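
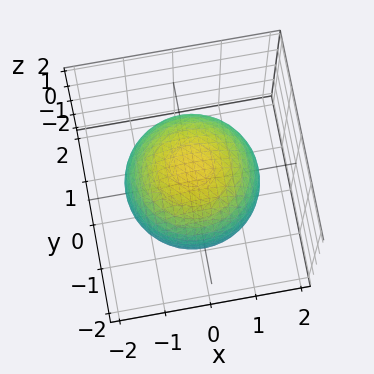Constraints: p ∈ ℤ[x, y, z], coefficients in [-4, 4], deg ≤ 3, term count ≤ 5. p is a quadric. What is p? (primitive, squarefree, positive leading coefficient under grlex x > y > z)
1. The degree is 2 — a closed, bounded, convex surface; a quadric.
2. Symmetries: mirror symmetry z ↦ −z ⇒ only even powers of z; every cross-section ⟂ z is a circle, so x, y appear only via x² + y².
3. From the visible intercepts: a circular section at z = -1 has radius exactly 1.
4. The integer polynomial consistent with all of this is the stated p.

x^2 + y^2 + z^2 - 2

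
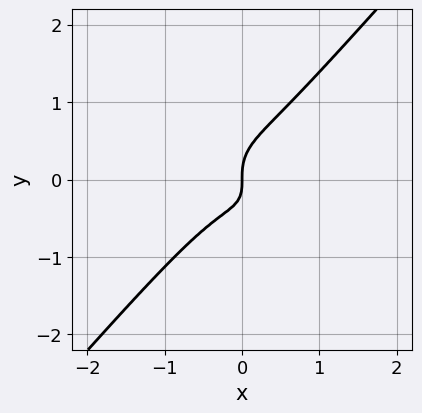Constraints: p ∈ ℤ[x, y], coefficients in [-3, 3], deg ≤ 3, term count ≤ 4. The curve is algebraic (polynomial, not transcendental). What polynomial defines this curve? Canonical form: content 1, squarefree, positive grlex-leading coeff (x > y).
3*x^3 - 2*y^3 + x*y + x

(a) The degree is 3 — no degree-2 curve has this shape.
(b) From the axis intercepts and sections: one y-axis crossing is at y = 0; it meets the x-axis at x = 0 (among the integer gridlines).
(c) Putting this together gives p.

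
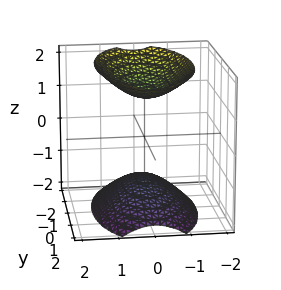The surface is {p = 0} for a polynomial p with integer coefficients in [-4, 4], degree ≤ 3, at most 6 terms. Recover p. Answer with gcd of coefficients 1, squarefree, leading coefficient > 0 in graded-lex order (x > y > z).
1. There are 2 components. Treating them together as one polynomial.
2. The degree is 2 — two sheets facing apart; a quadric.
3. Symmetries: mirror symmetry y ↦ −y ⇒ only even powers of y; the z ↦ −z reflection is a symmetry, so z appears only in even powers; it's symmetric under x → −x, forcing even powers of x.
4. From the axis intercepts and sections: no x-intercept at any integer in the box; the surface avoids every integer y-axis point in the box.
5. The integer polynomial consistent with all of this is the stated p.

3*x^2 + y^2 - 2*z^2 + 3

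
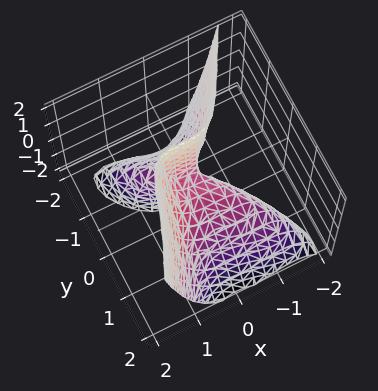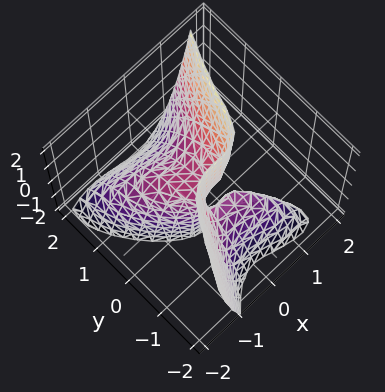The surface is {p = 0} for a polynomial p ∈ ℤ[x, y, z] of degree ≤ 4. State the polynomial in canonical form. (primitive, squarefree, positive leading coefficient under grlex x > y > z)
3*x^3 + 3*x^2*y - 2*y^3 - 3*y*z - z

1. Degree: the shape is more complex than any degree-2 surface, so deg p = 3.
2. Reading off the gridlines: it meets the x-axis at x = 0 (among the integer gridlines); it meets the z-axis at z = 0 (among the integer gridlines); it crosses the y-axis at the gridline y = 0.
3. Fitting integer coefficients to these (and the overall shape) gives p.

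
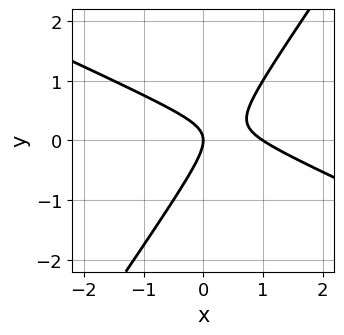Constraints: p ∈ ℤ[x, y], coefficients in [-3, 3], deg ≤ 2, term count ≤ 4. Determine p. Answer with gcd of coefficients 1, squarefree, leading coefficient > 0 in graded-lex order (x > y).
deg p = 2.
From the visible intercepts: among the integer gridlines, it crosses the x-axis at x ∈ {0, 1}; one y-axis crossing is at y = 0.
Putting this together gives p.

2*x^2 + 3*x*y - 3*y^2 - 2*x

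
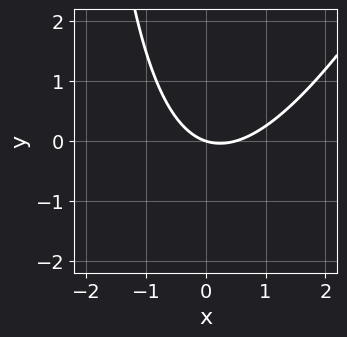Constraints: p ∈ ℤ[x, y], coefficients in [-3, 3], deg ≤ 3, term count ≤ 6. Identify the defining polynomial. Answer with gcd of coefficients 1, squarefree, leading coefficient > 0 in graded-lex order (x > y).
2*x^2 - x*y - x - 3*y

1. Degree: no degree-1 curve has this shape, so deg p = 2.
2. Checking where it meets the axes: it meets the x-axis at x = 0 (among the integer gridlines); it meets the y-axis at y = 0 (among the integer gridlines).
3. Matching integer coefficients to the picture gives p.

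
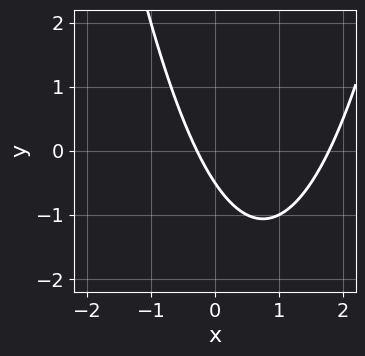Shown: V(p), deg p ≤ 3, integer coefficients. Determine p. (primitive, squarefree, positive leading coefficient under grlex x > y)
(a) Degree: a generic line meets the curve in up to 2 points, so deg p = 2.
(b) Matching integer coefficients to the picture gives p.

2*x^2 - 3*x - 2*y - 1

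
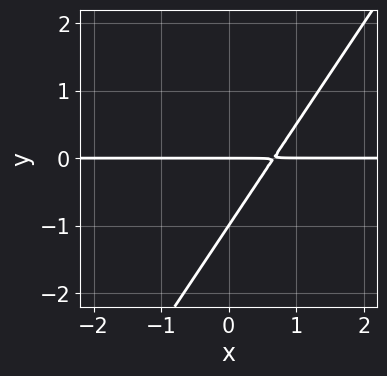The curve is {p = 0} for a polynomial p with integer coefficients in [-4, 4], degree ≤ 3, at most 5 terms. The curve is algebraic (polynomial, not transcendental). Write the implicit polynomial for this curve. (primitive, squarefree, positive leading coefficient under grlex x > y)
1. Degree: the shape is more complex than any degree-1 curve, so deg p = 2.
2. Observable constraints: every point of the x-axis in the box is on the curve; the y-axis gridline crossings are at y ∈ {-1, 0}.
3. Matching integer coefficients to the picture gives p.

3*x*y - 2*y^2 - 2*y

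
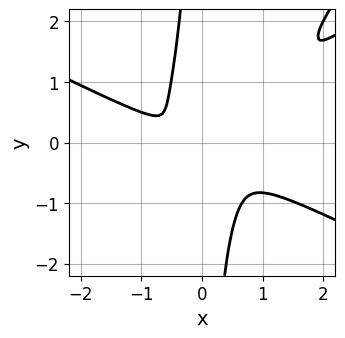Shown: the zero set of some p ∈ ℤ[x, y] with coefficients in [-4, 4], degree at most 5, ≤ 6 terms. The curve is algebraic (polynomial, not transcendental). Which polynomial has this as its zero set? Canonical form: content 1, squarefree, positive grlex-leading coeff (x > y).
(a) Degree: the shape is more complex than any degree-3 curve, so deg p = 4.
(b) Matching integer coefficients to the picture gives p.

x^4 - 3*x^2*y^2 + 2*x*y^3 - x^2*y + 2*y^2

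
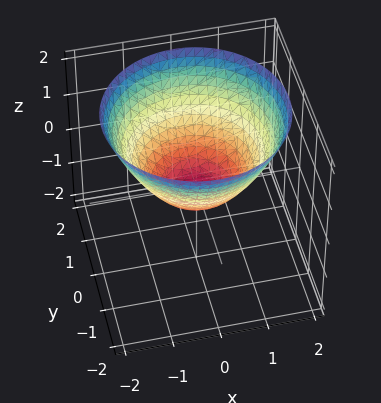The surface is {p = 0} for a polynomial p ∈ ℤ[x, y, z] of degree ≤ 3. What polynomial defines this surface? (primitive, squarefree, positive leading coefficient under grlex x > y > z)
Degree: a generic line meets the surface in up to 2 points, so deg p = 2.
Symmetries: rotational symmetry about the z-axis ⇒ p depends on x, y only through x² + y².
Observable constraints: a circular section at z = 0 has radius between 0 and 1.
Fitting integer coefficients to these (and the overall shape) gives p.

2*x^2 + 2*y^2 - 3*z - 1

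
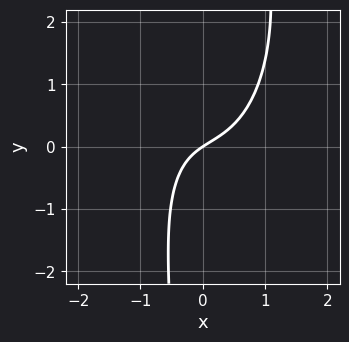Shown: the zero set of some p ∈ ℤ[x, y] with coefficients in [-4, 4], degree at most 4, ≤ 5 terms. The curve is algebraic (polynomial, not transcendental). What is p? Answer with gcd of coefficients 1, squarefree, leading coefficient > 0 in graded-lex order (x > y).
3*x^3 + x*y^2 - 2*x*y + 2*x - 3*y

1. deg p = 3. The shape is more complex than any degree-2 curve.
2. Reading off the gridlines: it meets the x-axis at x = 0 (among the integer gridlines); one y-axis crossing is at y = 0.
3. Matching integer coefficients to the picture gives p.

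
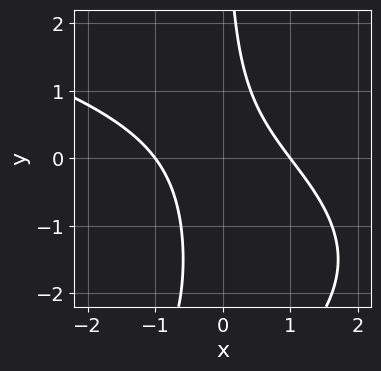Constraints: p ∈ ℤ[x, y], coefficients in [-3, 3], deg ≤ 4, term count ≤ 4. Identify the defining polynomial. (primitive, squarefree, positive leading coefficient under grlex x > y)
(a) The degree is 3 — a generic line meets the curve in up to 3 points.
(b) From the visible intercepts: among the integer gridlines, it crosses the x-axis at x ∈ {-1, 1}; it misses every integer gridline on the y-axis.
(c) Assembling these constraints gives the stated polynomial.

x*y^2 + 2*x^2 + 3*x*y - 2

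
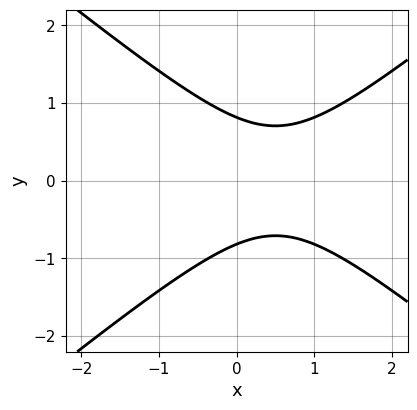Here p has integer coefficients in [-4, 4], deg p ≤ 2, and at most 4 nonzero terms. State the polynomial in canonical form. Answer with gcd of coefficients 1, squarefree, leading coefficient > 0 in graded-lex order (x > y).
2*x^2 - 3*y^2 - 2*x + 2

(a) Degree: the shape is more complex than any degree-1 curve, so deg p = 2.
(b) Symmetries: the y ↦ −y reflection is a symmetry, so y appears only in even powers.
(c) Observable constraints: it misses every integer gridline on the x-axis.
(d) Putting this together gives p.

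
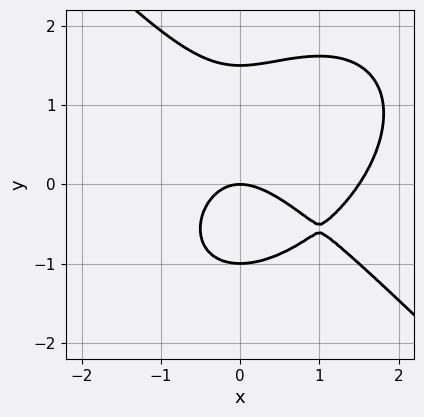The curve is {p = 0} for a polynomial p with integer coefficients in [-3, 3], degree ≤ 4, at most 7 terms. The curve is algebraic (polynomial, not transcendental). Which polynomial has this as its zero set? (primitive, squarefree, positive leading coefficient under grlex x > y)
2*x^3 + 2*y^3 - 3*x^2 - y^2 - 3*y

(a) Degree: a generic line meets the curve in up to 3 points, so deg p = 3.
(b) Against the integer gridlines: among the integer gridlines, it crosses the y-axis at y ∈ {-1, 0}; it meets the x-axis at x = 0 (among the integer gridlines).
(c) Putting this together gives p.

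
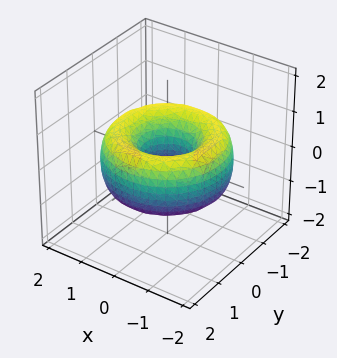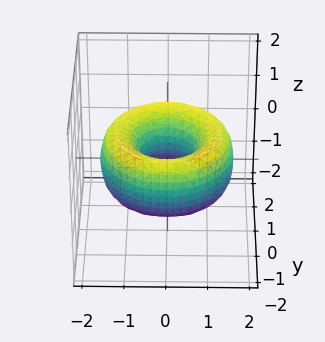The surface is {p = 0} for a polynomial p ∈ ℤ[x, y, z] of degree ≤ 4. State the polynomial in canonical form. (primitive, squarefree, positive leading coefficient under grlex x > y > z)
x^4 + 2*x^2*y^2 + y^4 - 3*x^2 - 3*y^2 + 2*z^2 + 1

deg p = 4. No degree-3 surface has this shape.
Symmetries: rotational symmetry about the z-axis ⇒ p depends on x, y only through x² + y².
Observable constraints: a circular section at z = 0 has radius between 0 and 1; no z-intercept at any integer in the box.
Matching integer coefficients to the picture gives p.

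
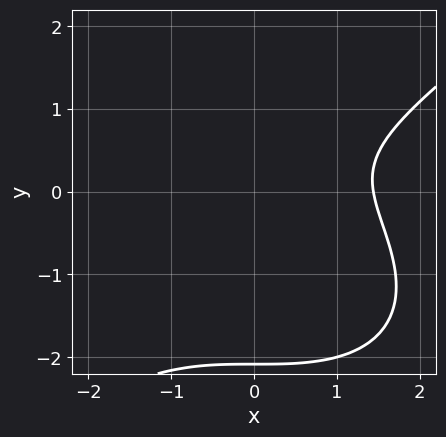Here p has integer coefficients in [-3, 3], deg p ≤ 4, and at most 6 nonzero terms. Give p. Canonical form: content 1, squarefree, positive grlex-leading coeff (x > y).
x^3 - 2*y^3 - 3*y^2 + y - 3

The degree is 3 — the shape is more complex than any degree-2 curve.
From the axis intercepts and sections: no y-intercept at any integer in the box.
Putting this together gives p.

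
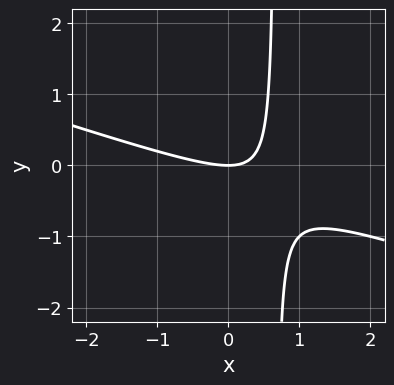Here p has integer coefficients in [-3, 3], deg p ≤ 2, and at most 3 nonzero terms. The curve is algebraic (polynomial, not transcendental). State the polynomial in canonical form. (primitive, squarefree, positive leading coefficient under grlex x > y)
First, degree: a generic line meets the curve in up to 2 points, so deg p = 2.
Next, checking where it meets the axes: it meets the x-axis at x = 0 (among the integer gridlines); it meets the y-axis at y = 0 (among the integer gridlines).
Finally, assembling these constraints gives the stated polynomial.

x^2 + 3*x*y - 2*y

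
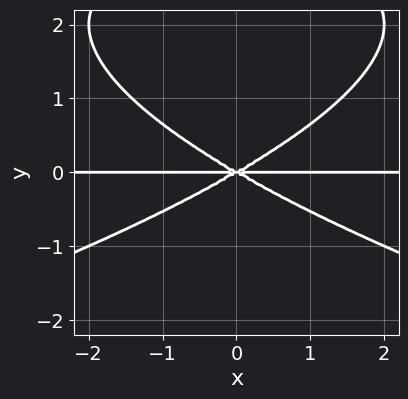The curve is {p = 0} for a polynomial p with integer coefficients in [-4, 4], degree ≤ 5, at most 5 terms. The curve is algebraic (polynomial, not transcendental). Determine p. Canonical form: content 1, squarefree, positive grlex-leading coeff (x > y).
(a) The degree is 4 — the shape is more complex than any degree-3 curve.
(b) Symmetries: it's symmetric under x → −x, forcing even powers of x.
(c) From the axis intercepts and sections: every point of the x-axis in the box is on the curve; it crosses the y-axis at the gridline y = 0.
(d) Solving for integer coefficients yields p as stated.

y^4 + x^2*y - 3*y^3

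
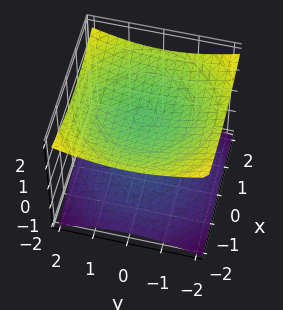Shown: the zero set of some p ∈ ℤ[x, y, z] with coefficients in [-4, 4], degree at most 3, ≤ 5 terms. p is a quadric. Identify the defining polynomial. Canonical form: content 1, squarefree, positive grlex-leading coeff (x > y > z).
x^2 + y^2 - 3*z^2 + 3

1. The picture has 2 separate pieces. They look like related sheets of one shape, so recover p as a whole.
2. deg p = 2. Two separate bowl-shaped sheets opening away from each other; a quadric.
3. By symmetry, the surface is invariant under rotation about z: p = q(x² + y², z); the z ↦ −z reflection is a symmetry, so z appears only in even powers.
4. Against the integer gridlines: among the integer gridlines, it crosses the z-axis at z ∈ {-1, 1}; no y-intercept at any integer in the box.
5. The integer polynomial consistent with all of this is the stated p.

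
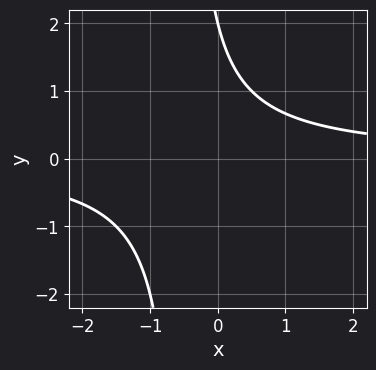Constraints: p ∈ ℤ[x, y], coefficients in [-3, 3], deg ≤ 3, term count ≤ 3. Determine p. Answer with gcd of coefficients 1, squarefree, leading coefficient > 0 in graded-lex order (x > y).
2*x*y + y - 2

(a) deg p = 2. The shape is more complex than any degree-1 curve.
(b) From the axis intercepts and sections: the curve avoids every integer x-axis point in the box; one y-axis crossing is at y = 2.
(c) Fitting integer coefficients to these (and the overall shape) gives p.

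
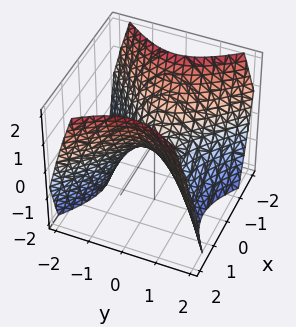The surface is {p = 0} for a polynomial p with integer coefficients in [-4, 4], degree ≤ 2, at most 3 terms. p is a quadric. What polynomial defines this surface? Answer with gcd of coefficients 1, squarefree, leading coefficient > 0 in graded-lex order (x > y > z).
Degree: a hyperbolic paraboloid; a quadric, so deg p = 2.
Symmetries: the y ↦ −y reflection is a symmetry, so y appears only in even powers; the x ↦ −x reflection is a symmetry, so x appears only in even powers.
Checking where it meets the axes: it crosses the x-axis at the gridline x = 0; it crosses the y-axis at the gridline y = 0; one z-axis crossing is at z = 0.
Fitting integer coefficients to these (and the overall shape) gives p.

x^2 - y^2 - z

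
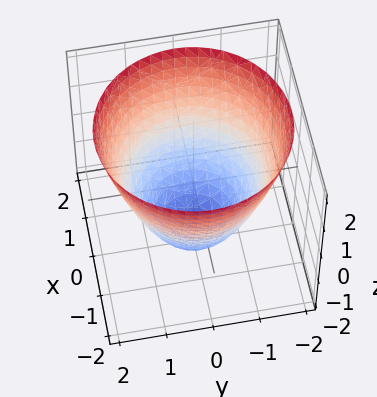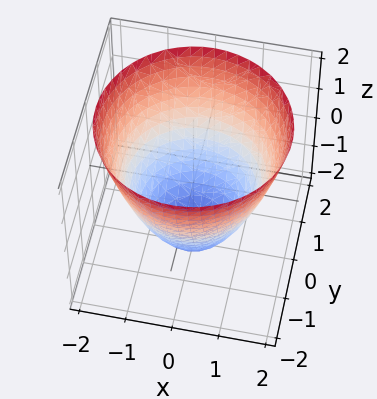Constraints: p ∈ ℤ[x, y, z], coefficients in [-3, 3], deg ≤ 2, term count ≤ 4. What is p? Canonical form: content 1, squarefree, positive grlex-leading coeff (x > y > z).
First, the degree is 2 — the shape is more complex than any degree-1 surface.
Then, symmetries: rotational symmetry about the z-axis ⇒ p depends on x, y only through x² + y².
Then, against the integer gridlines: a circular section at z = -1 has radius exactly 1; it crosses the z-axis at the gridline z = -2.
Finally, together with the visible shape, these determine p as stated.

x^2 + y^2 - z - 2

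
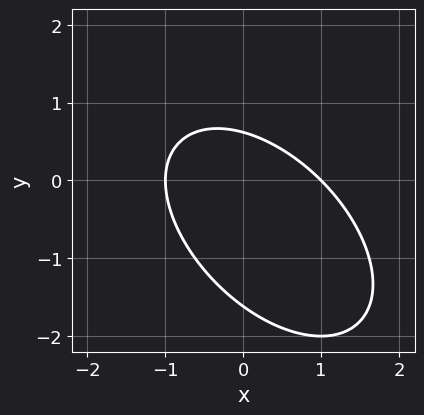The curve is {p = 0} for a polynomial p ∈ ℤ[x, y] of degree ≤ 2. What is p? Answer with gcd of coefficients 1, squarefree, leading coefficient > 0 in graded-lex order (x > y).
The degree is 2 — the shape is more complex than any degree-1 curve.
Observable constraints: among the integer gridlines, it crosses the x-axis at x ∈ {-1, 1}.
These observations pin down the coefficients.

x^2 + x*y + y^2 + y - 1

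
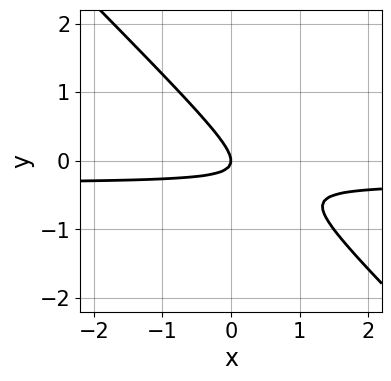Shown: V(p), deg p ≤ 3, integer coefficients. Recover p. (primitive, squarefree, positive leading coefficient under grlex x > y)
3*x*y + 3*y^2 + x

deg p = 2. A generic line meets the curve in up to 2 points.
From the visible intercepts: it crosses the x-axis at the gridline x = 0; one y-axis crossing is at y = 0.
Putting this together gives p.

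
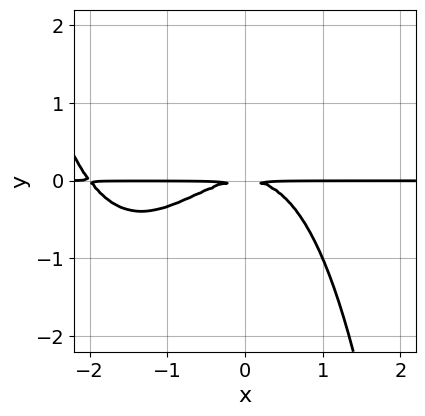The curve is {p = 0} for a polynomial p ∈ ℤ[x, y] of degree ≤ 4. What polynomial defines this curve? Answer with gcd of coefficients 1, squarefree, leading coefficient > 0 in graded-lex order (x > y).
deg p = 4. No degree-3 curve has this shape.
Against the integer gridlines: the visible x-axis segment lies entirely on the curve.
These observations pin down the coefficients.

x^3*y + 2*x^2*y + 3*y^2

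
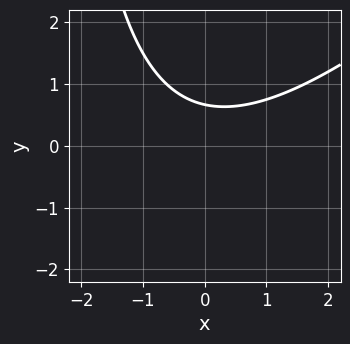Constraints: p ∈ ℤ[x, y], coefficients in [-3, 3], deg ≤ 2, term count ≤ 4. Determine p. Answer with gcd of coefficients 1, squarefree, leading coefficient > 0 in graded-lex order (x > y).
x^2 - x*y - 3*y + 2

deg p = 2.
Against the integer gridlines: no x-intercept at any integer in the box.
The integer polynomial consistent with all of this is the stated p.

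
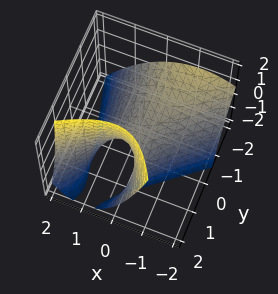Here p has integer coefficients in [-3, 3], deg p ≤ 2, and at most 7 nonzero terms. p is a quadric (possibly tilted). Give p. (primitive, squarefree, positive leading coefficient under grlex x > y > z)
(a) The degree is 2 — a generic line meets the surface in up to 2 points.
(b) From the visible intercepts: it meets the x-axis at x = 0 (among the integer gridlines); one z-axis crossing is at z = 0; it crosses the y-axis at the gridline y = 0.
(c) Matching integer coefficients to the picture gives p.

3*x^2 - 3*x*y - y^2 - 3*y*z + 3*z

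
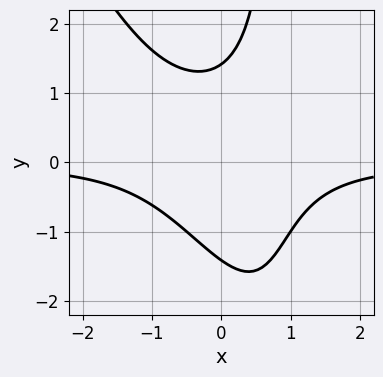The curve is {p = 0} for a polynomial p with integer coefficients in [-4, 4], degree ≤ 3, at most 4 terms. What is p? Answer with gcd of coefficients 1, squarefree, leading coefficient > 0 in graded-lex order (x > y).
2*x^2*y + x*y^2 - y^2 + 2

1. deg p = 3. A generic line meets the curve in up to 3 points.
2. Reading off the gridlines: no x-intercept at any integer in the box.
3. Fitting integer coefficients to these (and the overall shape) gives p.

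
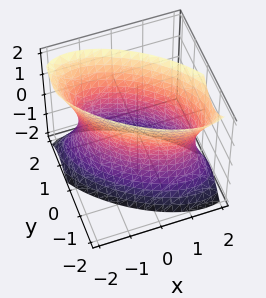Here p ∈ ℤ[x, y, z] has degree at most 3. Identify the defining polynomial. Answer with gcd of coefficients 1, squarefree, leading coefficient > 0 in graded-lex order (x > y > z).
1. deg p = 2. The shape is more complex than any degree-1 surface.
2. Observable constraints: among the integer gridlines, it crosses the y-axis at y ∈ {-1, 1}; no z-intercept at any integer in the box.
3. The integer polynomial consistent with all of this is the stated p.

2*x^2 + 3*x*y + 3*y^2 - z^2 - 3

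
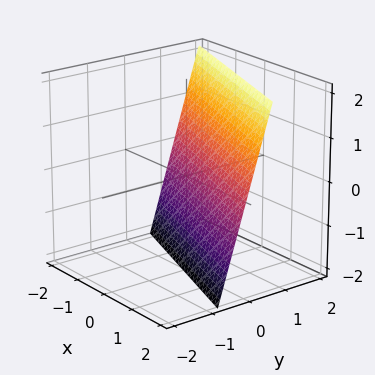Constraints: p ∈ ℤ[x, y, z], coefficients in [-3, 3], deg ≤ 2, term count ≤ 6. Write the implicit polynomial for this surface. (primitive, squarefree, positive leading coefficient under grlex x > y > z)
x + 3*y - z - 2

1. The degree is 1 — the surface is flat (a plane).
2. Reading off the gridlines: it crosses the z-axis at the gridline z = -2; one x-axis crossing is at x = 2.
3. Matching integer coefficients to the picture gives p.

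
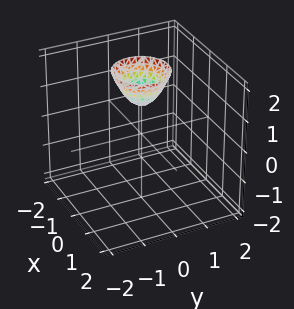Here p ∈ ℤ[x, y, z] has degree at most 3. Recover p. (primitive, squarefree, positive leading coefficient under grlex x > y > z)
3*x^2 + 3*y^2 - 2*z + 2

First, degree: a generic line meets the surface in up to 2 points, so deg p = 2.
Next, symmetry: the z-axis is an axis of rotation, so x and y enter only as x² + y².
Then, from the visible intercepts: it crosses the z-axis at the gridline z = 1; the surface avoids every integer x-axis point in the box; the surface avoids every integer y-axis point in the box.
Finally, fitting integer coefficients to these (and the overall shape) gives p.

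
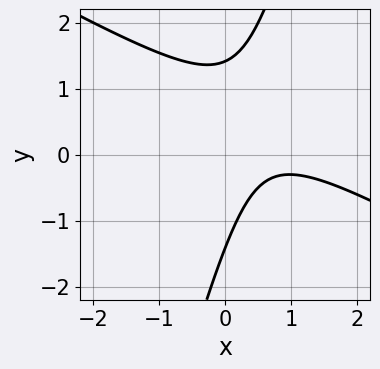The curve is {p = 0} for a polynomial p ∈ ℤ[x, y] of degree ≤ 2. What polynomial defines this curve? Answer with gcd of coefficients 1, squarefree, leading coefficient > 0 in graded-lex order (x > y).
The degree is 2 — the shape is more complex than any degree-1 curve.
From the visible intercepts: the curve avoids every integer x-axis point in the box.
These observations pin down the coefficients.

2*x^2 + 3*x*y - y^2 - 3*x + 2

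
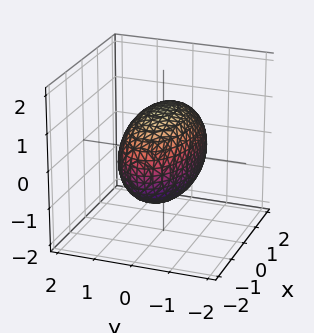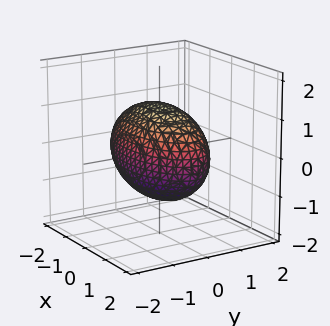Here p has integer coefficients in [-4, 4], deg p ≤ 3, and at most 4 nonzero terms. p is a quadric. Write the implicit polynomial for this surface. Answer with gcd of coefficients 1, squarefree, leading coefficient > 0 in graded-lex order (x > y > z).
x^2 + 3*y^2 + 2*z^2 - 3

Degree: a closed, bounded, convex surface; a quadric, so deg p = 2.
Symmetries: the y ↦ −y reflection is a symmetry, so y appears only in even powers; the x ↦ −x reflection is a symmetry, so x appears only in even powers; the z ↦ −z reflection is a symmetry, so z appears only in even powers.
From the visible intercepts: among the integer gridlines, it crosses the y-axis at y ∈ {-1, 1}.
Solving for integer coefficients yields p as stated.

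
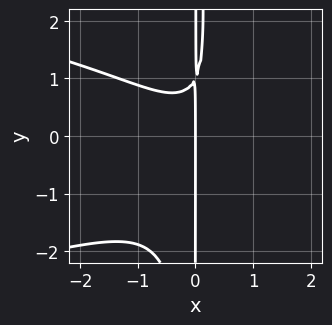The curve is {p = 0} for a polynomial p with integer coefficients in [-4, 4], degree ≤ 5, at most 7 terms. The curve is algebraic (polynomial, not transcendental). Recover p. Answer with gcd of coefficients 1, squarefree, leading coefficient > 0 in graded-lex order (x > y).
First, deg p = 4. No degree-3 curve has this shape.
Then, checking where it meets the axes: every point of the y-axis in the box is on the curve; it meets the x-axis at x = 0 (among the integer gridlines).
Finally, these observations pin down the coefficients.

3*x^2*y^2 + 3*x^3 + x^2*y - 2*x*y + 2*x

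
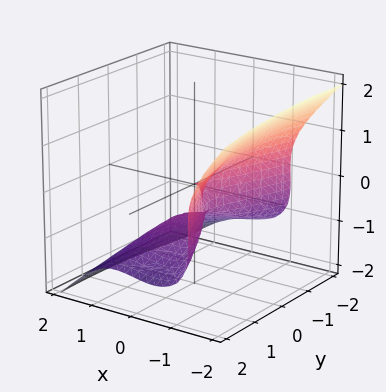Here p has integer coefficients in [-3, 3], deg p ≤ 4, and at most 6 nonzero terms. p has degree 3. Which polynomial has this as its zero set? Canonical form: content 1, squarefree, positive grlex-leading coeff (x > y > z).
1. Degree: a generic line meets the surface in up to 3 points, so deg p = 3.
2. Observable constraints: one y-axis crossing is at y = 0; it crosses the x-axis at the gridline x = 0.
3. These observations pin down the coefficients.

3*x^3 + 3*z^3 - x*y + y^2 + 2*z^2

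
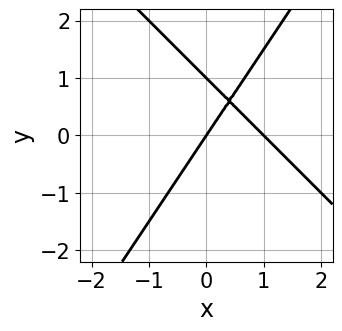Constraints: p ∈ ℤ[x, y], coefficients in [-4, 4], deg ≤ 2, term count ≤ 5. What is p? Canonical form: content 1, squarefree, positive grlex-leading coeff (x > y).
3*x^2 + x*y - 2*y^2 - 3*x + 2*y

First, degree: a generic line meets the curve in up to 2 points, so deg p = 2.
Then, checking where it meets the axes: the y-axis gridline crossings are at y ∈ {0, 1}; among the integer gridlines, it crosses the x-axis at x ∈ {0, 1}.
Finally, the integer polynomial consistent with all of this is the stated p.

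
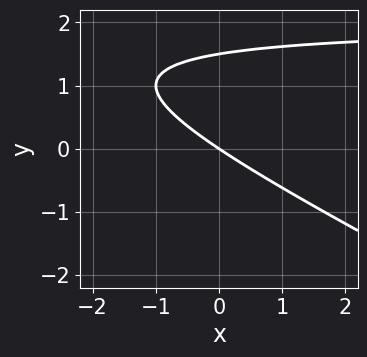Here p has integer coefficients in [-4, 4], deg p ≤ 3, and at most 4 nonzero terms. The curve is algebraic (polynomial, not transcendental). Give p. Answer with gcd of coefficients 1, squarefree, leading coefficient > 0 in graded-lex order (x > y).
x*y + 2*y^2 - 2*x - 3*y

deg p = 2. No degree-1 curve has this shape.
Observable constraints: it crosses the y-axis at the gridline y = 0; it crosses the x-axis at the gridline x = 0.
Putting this together gives p.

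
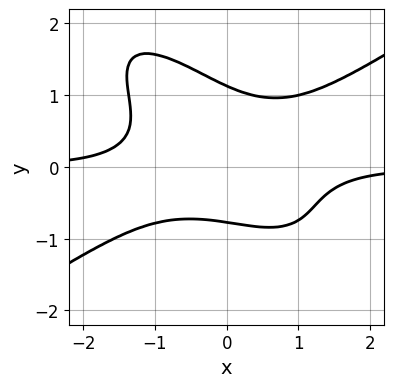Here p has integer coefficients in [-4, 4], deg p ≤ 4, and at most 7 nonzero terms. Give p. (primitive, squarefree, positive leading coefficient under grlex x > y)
2*x^3*y - 3*x*y^3 - 3*y^4 + 2*y^3 + 2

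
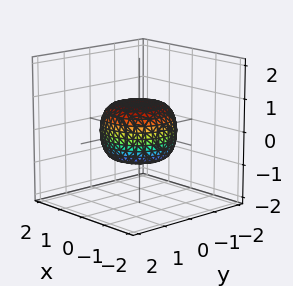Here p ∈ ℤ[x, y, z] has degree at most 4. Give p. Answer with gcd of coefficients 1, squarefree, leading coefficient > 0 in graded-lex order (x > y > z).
2*x^4 + 4*x^2*y^2 + 2*y^4 - x^2 - y^2 + 3*z^2 - 2

(a) deg p = 4. A generic line meets the surface in up to 4 points.
(b) By symmetry, the surface is invariant under rotation about z: p = q(x² + y², z).
(c) Checking where it meets the axes: a circular section at z = 0 has radius between 1 and 2.
(d) Assembling these constraints gives the stated polynomial.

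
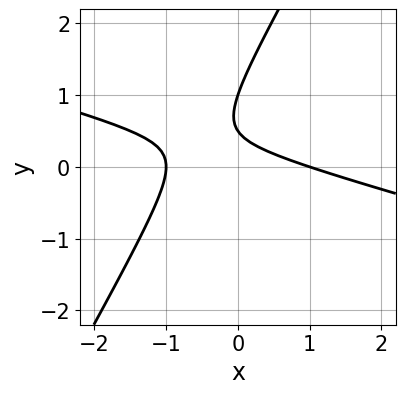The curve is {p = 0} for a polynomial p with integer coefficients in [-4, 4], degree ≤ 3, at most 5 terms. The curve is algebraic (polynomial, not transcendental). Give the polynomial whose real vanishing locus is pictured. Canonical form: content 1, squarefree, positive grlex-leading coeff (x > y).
x^2 + 3*x*y - 2*y^2 + 3*y - 1

(a) Degree: a generic line meets the curve in up to 2 points, so deg p = 2.
(b) From the visible intercepts: the x-axis gridline crossings are at x ∈ {-1, 1}; one y-axis crossing is at y = 1.
(c) Solving for integer coefficients yields p as stated.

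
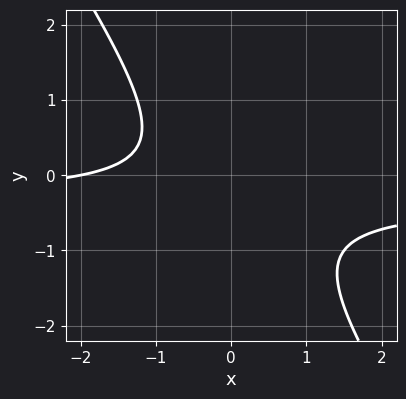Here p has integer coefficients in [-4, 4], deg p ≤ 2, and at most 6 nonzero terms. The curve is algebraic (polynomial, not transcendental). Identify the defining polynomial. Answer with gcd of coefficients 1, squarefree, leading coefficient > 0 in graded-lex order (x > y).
First, the degree is 2 — the shape is more complex than any degree-1 curve.
Then, checking where it meets the axes: the curve avoids every integer y-axis point in the box; it crosses the x-axis at the gridline x = -2.
Finally, together with the visible shape, these determine p as stated.

3*x*y + 2*y^2 + x + y + 2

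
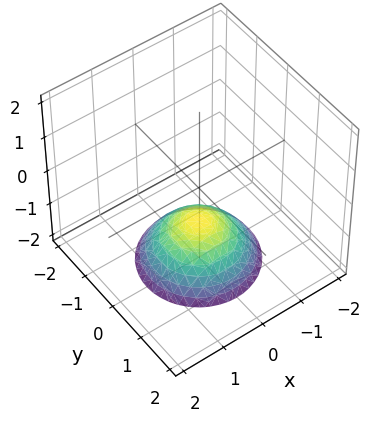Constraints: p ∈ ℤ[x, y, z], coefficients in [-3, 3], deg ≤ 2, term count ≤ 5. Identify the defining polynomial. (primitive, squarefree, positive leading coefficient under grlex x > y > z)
2*x^2 + 2*y^2 + 3*z + 3

1. The degree is 2 — the shape is more complex than any degree-1 surface.
2. Symmetries: rotational symmetry about the z-axis ⇒ p depends on x, y only through x² + y².
3. From the axis intercepts and sections: it meets the z-axis at z = -1 (among the integer gridlines); it misses every integer gridline on the y-axis; a circular section at z = -2 has radius between 1 and 2; no x-intercept at any integer in the box.
4. Matching integer coefficients to the picture gives p.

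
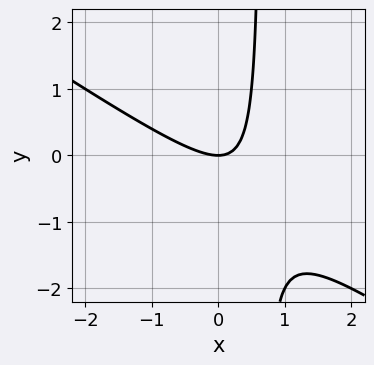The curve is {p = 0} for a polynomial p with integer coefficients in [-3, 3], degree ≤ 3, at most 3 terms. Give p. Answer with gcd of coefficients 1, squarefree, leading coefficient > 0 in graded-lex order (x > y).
(a) deg p = 2. No degree-1 curve has this shape.
(b) Checking where it meets the axes: it crosses the x-axis at the gridline x = 0; it meets the y-axis at y = 0 (among the integer gridlines).
(c) Assembling these constraints gives the stated polynomial.

2*x^2 + 3*x*y - 2*y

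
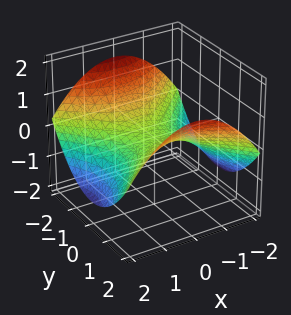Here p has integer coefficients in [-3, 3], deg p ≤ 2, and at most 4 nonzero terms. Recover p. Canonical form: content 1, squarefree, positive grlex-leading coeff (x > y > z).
x^2 - y^2 + 3*z

(a) Degree: a saddle surface; a quadric, so deg p = 2.
(b) Symmetries: mirror symmetry x ↦ −x ⇒ only even powers of x; it's symmetric under y → −y, forcing even powers of y.
(c) From the visible intercepts: it crosses the y-axis at the gridline y = 0; it meets the x-axis at x = 0 (among the integer gridlines).
(d) Putting this together gives p.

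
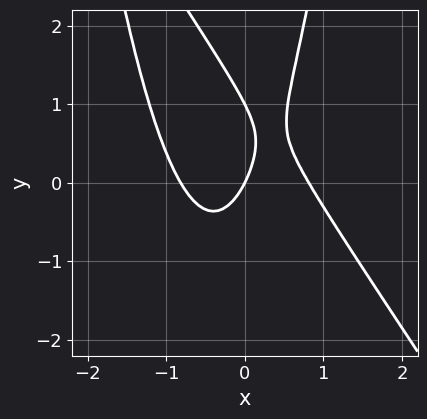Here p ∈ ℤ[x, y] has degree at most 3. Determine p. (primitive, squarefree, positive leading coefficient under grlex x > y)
3*x^3 + 2*x^2*y - y^2 - 2*x + y

1. deg p = 3. No degree-2 curve has this shape.
2. Against the integer gridlines: it meets the x-axis at x = 0 (among the integer gridlines); among the integer gridlines, it crosses the y-axis at y ∈ {0, 1}.
3. Assembling these constraints gives the stated polynomial.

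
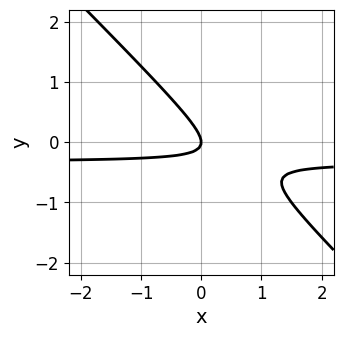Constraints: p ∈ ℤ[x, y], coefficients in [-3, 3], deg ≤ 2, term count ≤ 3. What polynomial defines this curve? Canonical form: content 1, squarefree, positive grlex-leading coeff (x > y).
3*x*y + 3*y^2 + x

deg p = 2.
Against the integer gridlines: it crosses the y-axis at the gridline y = 0; one x-axis crossing is at x = 0.
These observations pin down the coefficients.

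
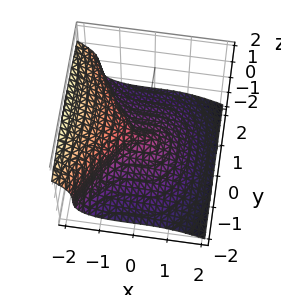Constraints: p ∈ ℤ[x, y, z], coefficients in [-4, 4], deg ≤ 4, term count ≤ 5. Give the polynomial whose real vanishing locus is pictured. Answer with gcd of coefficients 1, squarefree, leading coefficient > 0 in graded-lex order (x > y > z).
(a) The degree is 3 — a generic line meets the surface in up to 3 points.
(b) Against the integer gridlines: it meets the x-axis at x = 0 (among the integer gridlines); it meets the y-axis at y = 0 (among the integer gridlines); it crosses the z-axis at the gridline z = 0.
(c) These observations pin down the coefficients.

x^3 + 3*z^3 + y^2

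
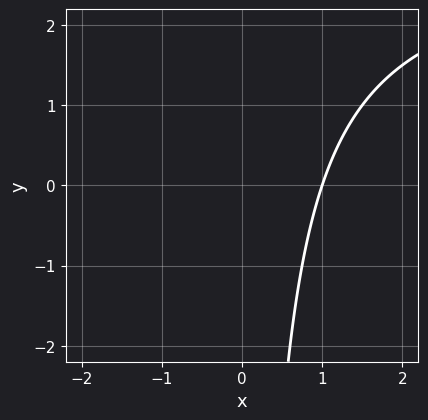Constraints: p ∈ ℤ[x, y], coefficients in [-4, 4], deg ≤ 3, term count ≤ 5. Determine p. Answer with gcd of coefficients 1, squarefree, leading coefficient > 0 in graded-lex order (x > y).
x*y - 3*x + 3

First, the degree is 2 — a generic line meets the curve in up to 2 points.
Next, observable constraints: no y-intercept at any integer in the box; one x-axis crossing is at x = 1.
Finally, matching integer coefficients to the picture gives p.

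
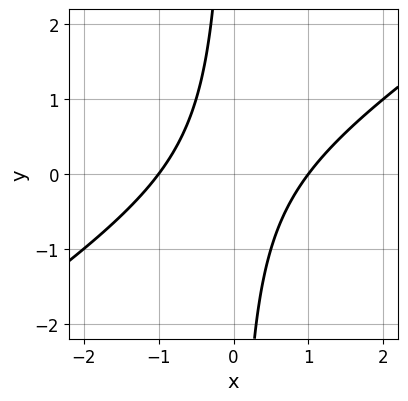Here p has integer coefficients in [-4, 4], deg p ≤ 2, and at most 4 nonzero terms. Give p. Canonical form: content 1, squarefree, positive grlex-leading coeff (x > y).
The degree is 2 — no degree-1 curve has this shape.
Observable constraints: it misses every integer gridline on the y-axis; among the integer gridlines, it crosses the x-axis at x ∈ {-1, 1}.
Putting this together gives p.

2*x^2 - 3*x*y - 2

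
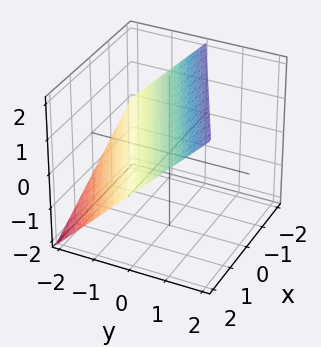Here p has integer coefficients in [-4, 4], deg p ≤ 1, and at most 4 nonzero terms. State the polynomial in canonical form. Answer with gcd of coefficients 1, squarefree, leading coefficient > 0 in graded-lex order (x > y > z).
x - 2*y + 2*z - 2

(a) The degree is 1 — the surface is flat (a plane).
(b) Reading off the gridlines: it meets the y-axis at y = -1 (among the integer gridlines); it crosses the z-axis at the gridline z = 1.
(c) Putting this together gives p. Check: (2, 0, 0) on the x-axis lies on the surface, and p(2, 0, 0) = 0. ✓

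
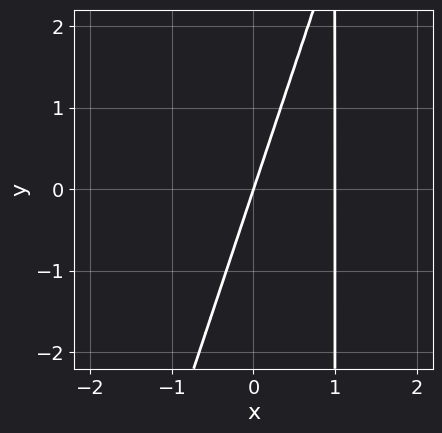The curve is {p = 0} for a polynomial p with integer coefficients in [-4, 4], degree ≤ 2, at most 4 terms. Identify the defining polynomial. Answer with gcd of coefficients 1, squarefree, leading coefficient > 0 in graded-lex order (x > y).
3*x^2 - x*y - 3*x + y

(a) deg p = 2.
(b) Reading off the gridlines: it crosses the y-axis at the gridline y = 0; among the integer gridlines, it crosses the x-axis at x ∈ {0, 1}.
(c) Together with the visible shape, these determine p as stated.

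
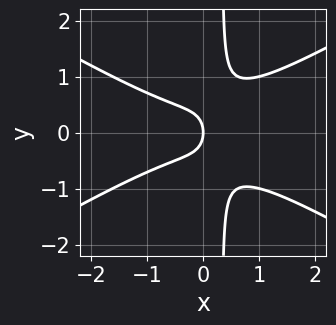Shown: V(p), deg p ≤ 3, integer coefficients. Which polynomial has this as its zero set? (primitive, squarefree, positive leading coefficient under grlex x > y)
First, degree: a generic line meets the curve in up to 3 points, so deg p = 3.
Then, symmetries: the y ↦ −y reflection is a symmetry, so y appears only in even powers.
Next, from the axis intercepts and sections: one y-axis crossing is at y = 0; it crosses the x-axis at the gridline x = 0.
Finally, putting this together gives p.

x^3 - 3*x*y^2 + y^2 + x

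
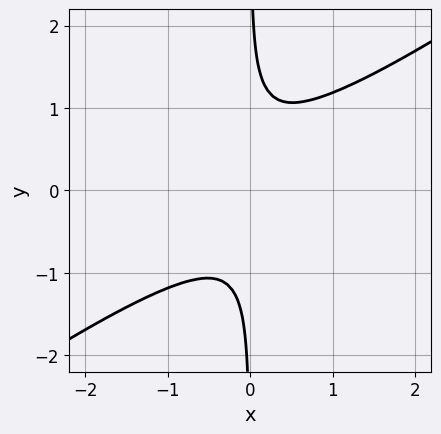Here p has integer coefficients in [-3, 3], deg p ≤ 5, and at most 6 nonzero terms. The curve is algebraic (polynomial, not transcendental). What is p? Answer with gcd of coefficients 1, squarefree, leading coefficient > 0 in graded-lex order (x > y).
x^4 - 3*x*y^3 + 3*x^2 + 1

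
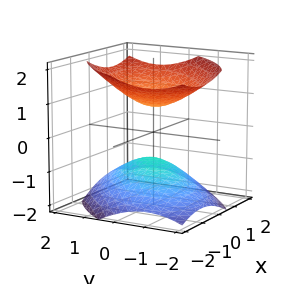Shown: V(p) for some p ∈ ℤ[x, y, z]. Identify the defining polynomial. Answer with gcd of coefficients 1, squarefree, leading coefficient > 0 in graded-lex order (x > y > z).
2*x^2 - 2*x*y + 2*y^2 - 3*z^2 + 2

First, I count 2 distinct pieces.
Then, the degree is 2 — a generic line meets the surface in up to 2 points.
Then, from the visible intercepts: it misses every integer gridline on the y-axis; no x-intercept at any integer in the box.
Finally, these observations pin down the coefficients.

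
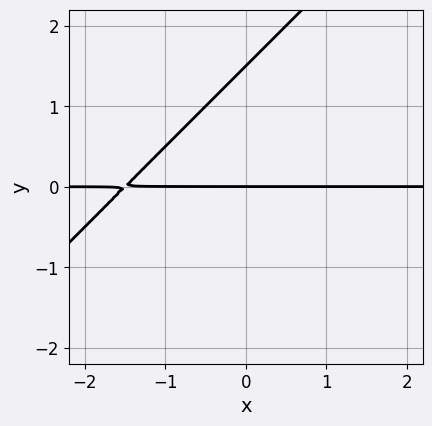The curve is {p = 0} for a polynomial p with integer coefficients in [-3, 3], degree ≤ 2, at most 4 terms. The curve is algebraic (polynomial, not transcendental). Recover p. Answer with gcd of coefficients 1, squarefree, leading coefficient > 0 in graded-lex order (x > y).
(a) deg p = 2. The shape is more complex than any degree-1 curve.
(b) Reading off the gridlines: one y-axis crossing is at y = 0; every point of the x-axis in the box is on the curve.
(c) Assembling these constraints gives the stated polynomial.

2*x*y - 2*y^2 + 3*y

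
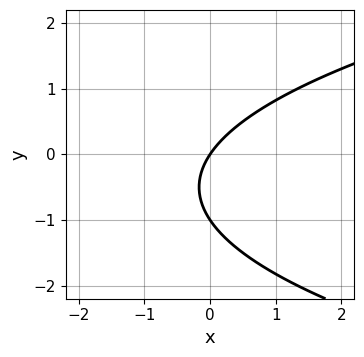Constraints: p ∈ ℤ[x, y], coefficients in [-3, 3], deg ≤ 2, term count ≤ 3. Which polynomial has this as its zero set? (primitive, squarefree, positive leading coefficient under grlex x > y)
2*y^2 - 3*x + 2*y

First, degree: a generic line meets the curve in up to 2 points, so deg p = 2.
Then, against the integer gridlines: one x-axis crossing is at x = 0; the y-axis gridline crossings are at y ∈ {-1, 0}.
Finally, solving for integer coefficients yields p as stated.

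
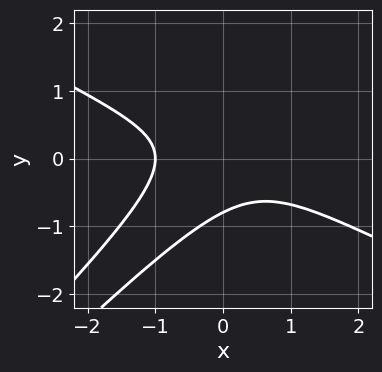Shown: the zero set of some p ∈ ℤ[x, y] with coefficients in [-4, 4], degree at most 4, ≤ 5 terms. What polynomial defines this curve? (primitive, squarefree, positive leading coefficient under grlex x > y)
(a) Degree: no degree-2 curve has this shape, so deg p = 3.
(b) Checking where it meets the axes: it crosses the x-axis at the gridline x = -1.
(c) The integer polynomial consistent with all of this is the stated p.

x^3 - 3*x*y^2 + 2*y^3 + 1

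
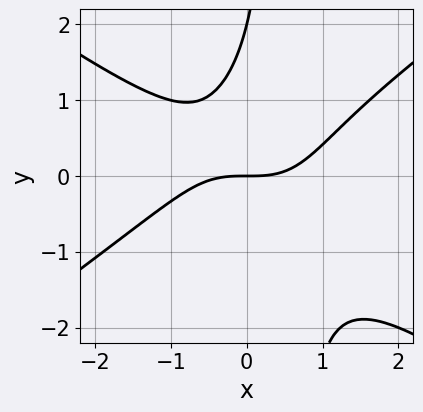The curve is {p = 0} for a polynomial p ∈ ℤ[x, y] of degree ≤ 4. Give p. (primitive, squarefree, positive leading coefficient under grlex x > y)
x^3 - 2*x*y^2 + y^2 - 2*y

First, deg p = 3. A generic line meets the curve in up to 3 points.
Next, from the axis intercepts and sections: it meets the x-axis at x = 0 (among the integer gridlines); the y-axis gridline crossings are at y ∈ {0, 2}.
Finally, matching integer coefficients to the picture gives p.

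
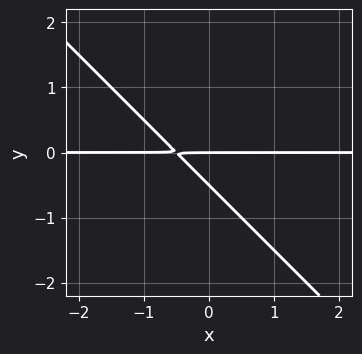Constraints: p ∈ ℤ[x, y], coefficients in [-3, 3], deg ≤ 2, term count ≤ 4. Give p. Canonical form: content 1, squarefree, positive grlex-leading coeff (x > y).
1. Degree: the shape is more complex than any degree-1 curve, so deg p = 2.
2. Reading off the gridlines: every point of the x-axis in the box is on the curve; it meets the y-axis at y = 0 (among the integer gridlines).
3. Together with the visible shape, these determine p as stated.

2*x*y + 2*y^2 + y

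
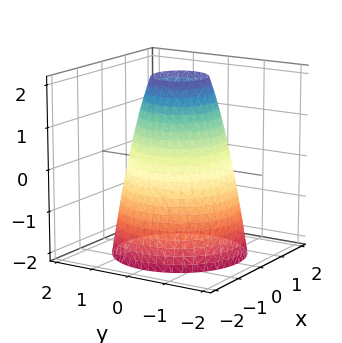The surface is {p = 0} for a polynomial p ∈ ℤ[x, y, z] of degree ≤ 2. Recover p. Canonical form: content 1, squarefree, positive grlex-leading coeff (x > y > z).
1. deg p = 2. No degree-1 surface has this shape.
2. By symmetry, the surface is invariant under rotation about z: p = q(x² + y², z).
3. From the axis intercepts and sections: it misses every integer gridline on the z-axis; a circular section at z = -2 has radius between 1 and 2.
4. Fitting integer coefficients to these (and the overall shape) gives p.

2*x^2 + 2*y^2 + z - 3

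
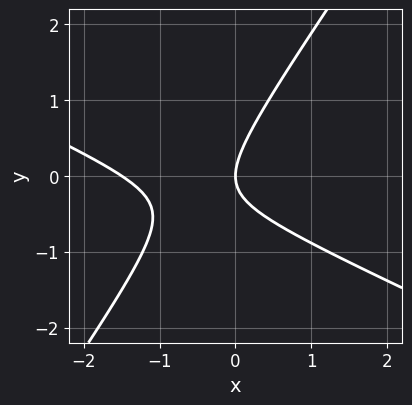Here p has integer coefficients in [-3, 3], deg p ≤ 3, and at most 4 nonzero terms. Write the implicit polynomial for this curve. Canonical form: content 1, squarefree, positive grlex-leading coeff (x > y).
The degree is 2 — no degree-1 curve has this shape.
Reading off the gridlines: it meets the x-axis at x = 0 (among the integer gridlines); it crosses the y-axis at the gridline y = 0.
Fitting integer coefficients to these (and the overall shape) gives p.

2*x^2 + 3*x*y - 3*y^2 + 3*x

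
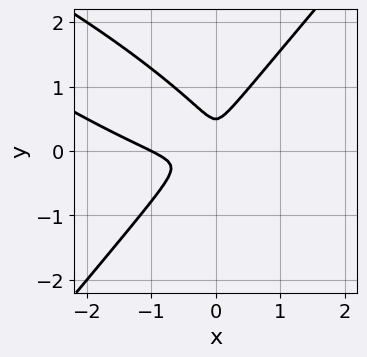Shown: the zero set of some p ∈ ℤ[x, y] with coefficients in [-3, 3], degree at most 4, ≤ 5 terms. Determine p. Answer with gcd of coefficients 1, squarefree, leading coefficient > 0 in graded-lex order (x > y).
x^3 + 2*x^2*y - 2*y^3 + x^2 + y^2

The degree is 3 — a generic line meets the curve in up to 3 points.
Checking where it meets the axes: it crosses the x-axis at the gridline x = -1.
Matching integer coefficients to the picture gives p.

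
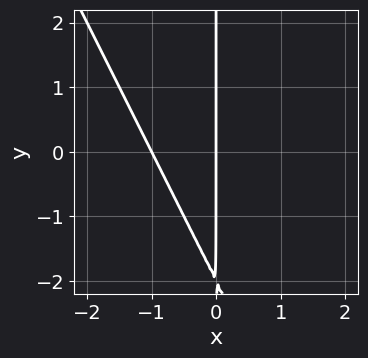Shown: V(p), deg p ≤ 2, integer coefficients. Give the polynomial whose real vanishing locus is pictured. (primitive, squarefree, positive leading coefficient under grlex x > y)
Degree: the shape is more complex than any degree-1 curve, so deg p = 2.
Against the integer gridlines: every point of the y-axis in the box is on the curve; among the integer gridlines, it crosses the x-axis at x ∈ {-1, 0}.
Matching integer coefficients to the picture gives p.

2*x^2 + x*y + 2*x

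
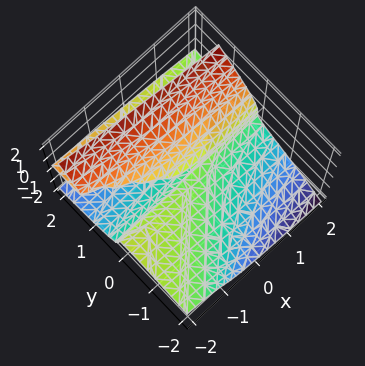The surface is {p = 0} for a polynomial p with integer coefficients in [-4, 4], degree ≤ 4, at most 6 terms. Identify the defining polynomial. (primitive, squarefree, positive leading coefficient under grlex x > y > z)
The degree is 3 — the shape is more complex than any degree-2 surface.
From the axis intercepts and sections: it crosses the y-axis at the gridline y = 0; every point of the x-axis in the box is on the surface.
Putting this together gives p.

3*y*z^2 - 3*z^3 + x*y - y^2 + 3*y*z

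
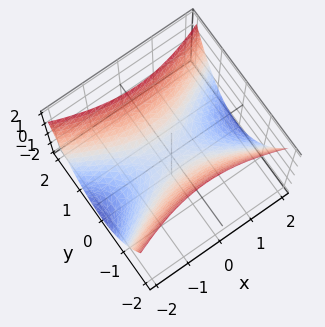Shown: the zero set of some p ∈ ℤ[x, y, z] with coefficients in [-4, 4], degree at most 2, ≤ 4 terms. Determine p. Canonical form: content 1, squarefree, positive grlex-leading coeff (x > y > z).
First, degree: a hyperbolic paraboloid; a quadric, so deg p = 2.
Then, symmetries: mirror symmetry x ↦ −x ⇒ only even powers of x; mirror symmetry y ↦ −y ⇒ only even powers of y.
Then, from the axis intercepts and sections: it crosses the y-axis at the gridline y = 0; one z-axis crossing is at z = 0.
Finally, together with the visible shape, these determine p as stated.

x^2 - 3*y^2 + 3*z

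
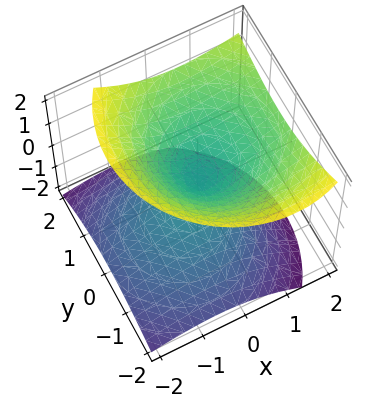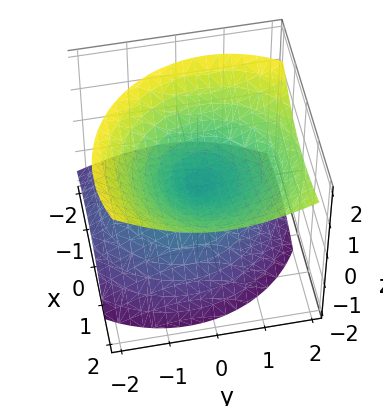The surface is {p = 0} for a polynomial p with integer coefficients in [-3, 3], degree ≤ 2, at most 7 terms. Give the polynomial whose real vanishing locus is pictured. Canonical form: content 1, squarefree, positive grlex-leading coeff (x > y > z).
(a) Degree: a generic line meets the surface in up to 2 points, so deg p = 2.
(b) Reading off the gridlines: it meets the x-axis at x = 0 (among the integer gridlines); it meets the z-axis at z = 0 (among the integer gridlines).
(c) Matching integer coefficients to the picture gives p.

2*x^2 - 2*x*z + 2*y^2 - y*z - 3*z^2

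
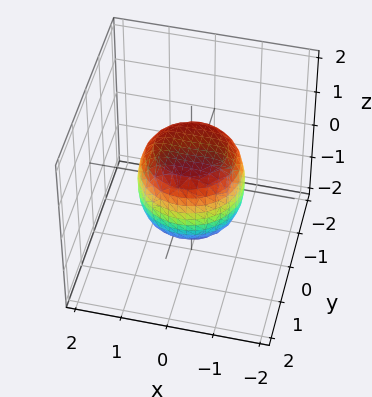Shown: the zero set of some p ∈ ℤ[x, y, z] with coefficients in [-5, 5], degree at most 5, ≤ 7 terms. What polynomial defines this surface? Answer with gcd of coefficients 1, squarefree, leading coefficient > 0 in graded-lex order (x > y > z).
2*x^4 + 4*x^2*y^2 + 2*y^4 - x^2 - y^2 + 2*z^2 - 2

deg p = 4. No degree-3 surface has this shape.
Symmetries: the z-axis is an axis of rotation, so x and y enter only as x² + y².
From the visible intercepts: a circular section at z = -1 has radius between 0 and 1; the z-axis gridline crossings are at z ∈ {-1, 1}.
The integer polynomial consistent with all of this is the stated p.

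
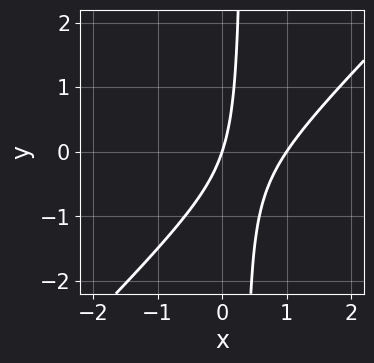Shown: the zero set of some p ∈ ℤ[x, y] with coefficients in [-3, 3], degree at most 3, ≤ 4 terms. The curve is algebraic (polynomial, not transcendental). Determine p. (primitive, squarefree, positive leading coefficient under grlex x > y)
First, degree: the shape is more complex than any degree-1 curve, so deg p = 2.
Then, reading off the gridlines: it crosses the y-axis at the gridline y = 0; the x-axis gridline crossings are at x ∈ {0, 1}.
Finally, putting this together gives p.

3*x^2 - 3*x*y - 3*x + y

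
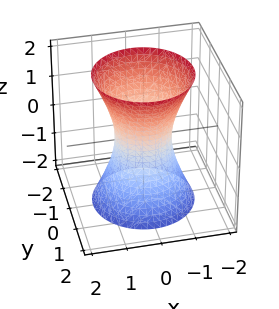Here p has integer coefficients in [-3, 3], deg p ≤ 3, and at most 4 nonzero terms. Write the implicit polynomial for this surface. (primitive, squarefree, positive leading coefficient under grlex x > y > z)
1. The degree is 2 — no degree-1 surface has this shape.
2. Symmetry: the z-axis is an axis of rotation, so x and y enter only as x² + y².
3. Against the integer gridlines: a circular section at z = 2 has radius between 1 and 2; it misses every integer gridline on the z-axis.
4. These observations pin down the coefficients.

3*x^2 + 3*y^2 - z^2 - 2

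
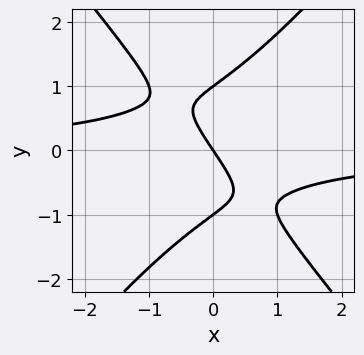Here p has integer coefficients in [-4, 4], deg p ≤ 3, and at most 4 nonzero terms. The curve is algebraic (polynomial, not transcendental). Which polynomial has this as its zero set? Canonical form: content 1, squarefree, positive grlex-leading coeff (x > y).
3*x^2*y - 2*y^3 + 3*x + 2*y

1. deg p = 3. No degree-2 curve has this shape.
2. Reading off the gridlines: among the integer gridlines, it crosses the y-axis at y ∈ {-1, 0, 1}; one x-axis crossing is at x = 0.
3. Matching integer coefficients to the picture gives p.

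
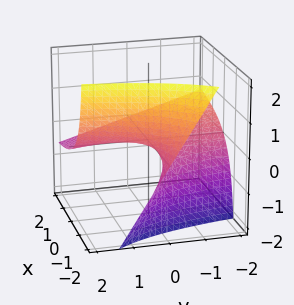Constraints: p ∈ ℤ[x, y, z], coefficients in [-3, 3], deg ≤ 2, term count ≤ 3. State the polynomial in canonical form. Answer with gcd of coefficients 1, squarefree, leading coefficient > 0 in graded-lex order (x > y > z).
x*y + 2*x*z + 3*z

First, the degree is 2 — the shape is more complex than any degree-1 surface.
Then, observable constraints: every point of the y-axis in the box is on the surface; it meets the z-axis at z = 0 (among the integer gridlines); the visible x-axis segment lies entirely on the surface.
Finally, assembling these constraints gives the stated polynomial.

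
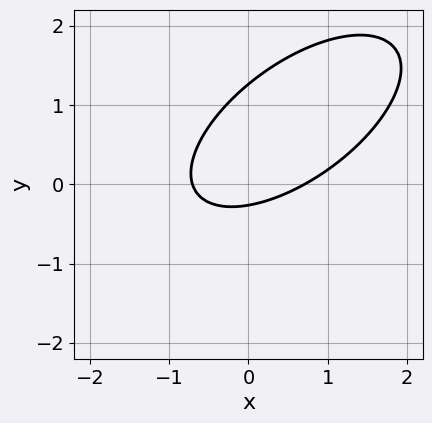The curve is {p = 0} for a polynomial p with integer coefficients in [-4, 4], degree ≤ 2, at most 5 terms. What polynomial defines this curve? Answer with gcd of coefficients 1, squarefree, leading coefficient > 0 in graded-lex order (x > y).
(a) Degree: the shape is more complex than any degree-1 curve, so deg p = 2.
(b) Solving for integer coefficients yields p as stated.

2*x^2 - 3*x*y + 3*y^2 - 3*y - 1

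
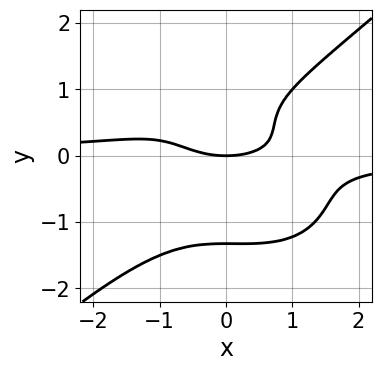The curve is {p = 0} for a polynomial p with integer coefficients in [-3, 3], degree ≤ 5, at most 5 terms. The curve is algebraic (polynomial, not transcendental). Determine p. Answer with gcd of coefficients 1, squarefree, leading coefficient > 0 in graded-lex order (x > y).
2*x^3*y - 3*y^4 + x^2 + 3*y^2 - 3*y

First, deg p = 4. No degree-3 curve has this shape.
Next, observable constraints: one y-axis crossing is at y = 0; it meets the x-axis at x = 0 (among the integer gridlines).
Finally, matching integer coefficients to the picture gives p.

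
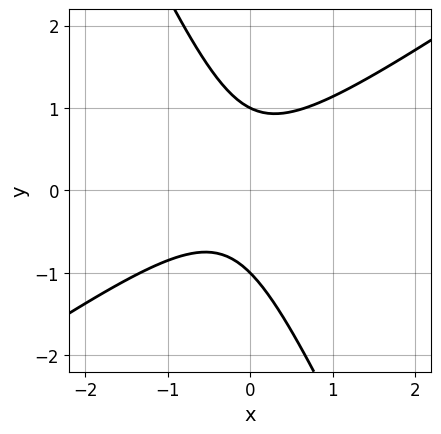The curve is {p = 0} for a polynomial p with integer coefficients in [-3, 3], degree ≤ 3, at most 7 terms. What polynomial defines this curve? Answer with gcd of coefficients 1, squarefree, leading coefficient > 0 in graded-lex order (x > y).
3*x^2 - 3*x*y - 2*y^2 + x + 2

First, the degree is 2 — the shape is more complex than any degree-1 curve.
Then, observable constraints: the curve avoids every integer x-axis point in the box; the y-axis gridline crossings are at y ∈ {-1, 1}.
Finally, these observations pin down the coefficients.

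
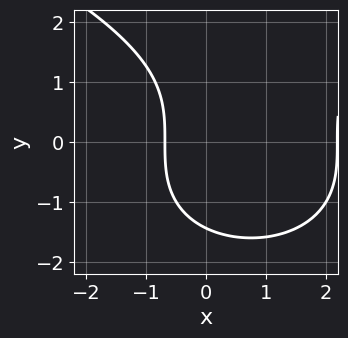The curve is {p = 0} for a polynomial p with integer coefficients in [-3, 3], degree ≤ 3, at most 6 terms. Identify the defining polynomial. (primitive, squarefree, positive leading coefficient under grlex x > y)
y^3 - 2*x^2 + 3*x + 3

The degree is 3 — a generic line meets the curve in up to 3 points.
Solving for integer coefficients yields p as stated.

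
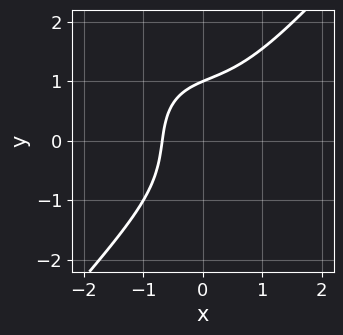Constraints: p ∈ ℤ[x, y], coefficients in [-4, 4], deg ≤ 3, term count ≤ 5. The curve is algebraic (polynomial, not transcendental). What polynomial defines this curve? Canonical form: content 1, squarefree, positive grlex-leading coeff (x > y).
deg p = 3. The shape is more complex than any degree-2 curve.
From the axis intercepts and sections: one y-axis crossing is at y = 1.
Putting this together gives p.

3*x^3 - 2*y^3 + 3*x - y + 3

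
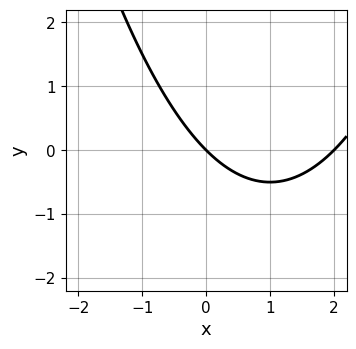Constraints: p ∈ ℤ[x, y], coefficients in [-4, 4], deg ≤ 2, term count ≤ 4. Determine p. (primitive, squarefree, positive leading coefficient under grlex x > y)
(a) The degree is 2 — a generic line meets the curve in up to 2 points.
(b) Checking where it meets the axes: the x-axis gridline crossings are at x ∈ {0, 2}; one y-axis crossing is at y = 0.
(c) Assembling these constraints gives the stated polynomial.

x^2 - 2*x - 2*y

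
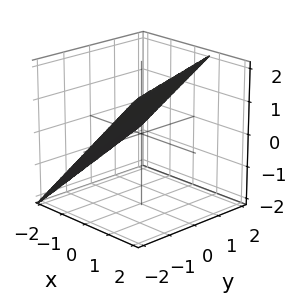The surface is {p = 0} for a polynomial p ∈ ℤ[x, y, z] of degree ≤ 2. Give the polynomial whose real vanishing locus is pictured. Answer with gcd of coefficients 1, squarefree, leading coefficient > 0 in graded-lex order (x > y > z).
3*x + y - 3*z + 2

1. The degree is 1 — the surface is flat (a plane).
2. Checking where it meets the axes: it meets the y-axis at y = -2 (among the integer gridlines).
3. Fitting integer coefficients to these (and the overall shape) gives p.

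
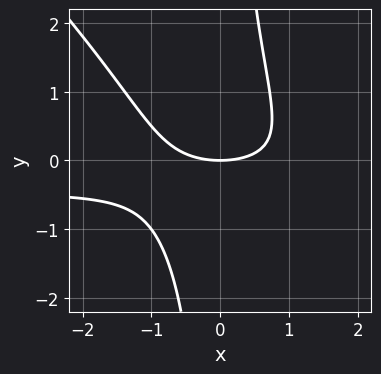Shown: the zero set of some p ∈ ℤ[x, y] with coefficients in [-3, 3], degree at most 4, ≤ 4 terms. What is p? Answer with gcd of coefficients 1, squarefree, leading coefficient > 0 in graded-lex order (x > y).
(a) Degree: the shape is more complex than any degree-2 curve, so deg p = 3.
(b) Checking where it meets the axes: one y-axis crossing is at y = 0; one x-axis crossing is at x = 0.
(c) Fitting integer coefficients to these (and the overall shape) gives p.

2*x^2*y + 2*x*y^2 + x^2 - 3*y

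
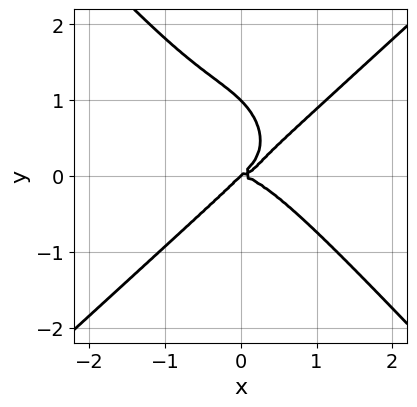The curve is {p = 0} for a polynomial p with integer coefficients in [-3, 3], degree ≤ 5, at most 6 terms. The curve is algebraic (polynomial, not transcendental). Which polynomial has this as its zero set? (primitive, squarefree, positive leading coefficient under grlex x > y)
3*x^4 - x^3*y - 3*y^4 - 3*x*y^2 + 3*y^3

First, deg p = 4. The shape is more complex than any degree-3 curve.
Then, from the visible intercepts: the y-axis gridline crossings are at y ∈ {0, 1}; it meets the x-axis at x = 0 (among the integer gridlines).
Finally, assembling these constraints gives the stated polynomial.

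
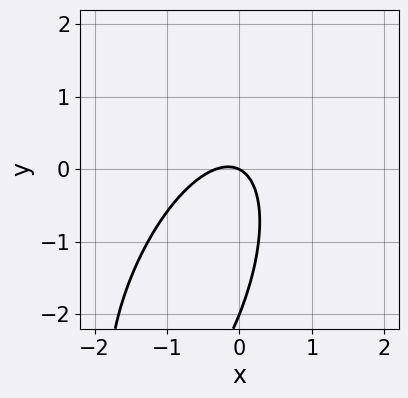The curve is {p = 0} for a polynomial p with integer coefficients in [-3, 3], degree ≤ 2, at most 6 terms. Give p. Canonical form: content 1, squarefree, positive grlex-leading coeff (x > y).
3*x^2 - 2*x*y + y^2 + x + 2*y

First, deg p = 2.
Then, reading off the gridlines: the y-axis gridline crossings are at y ∈ {-2, 0}; it meets the x-axis at x = 0 (among the integer gridlines).
Finally, fitting integer coefficients to these (and the overall shape) gives p.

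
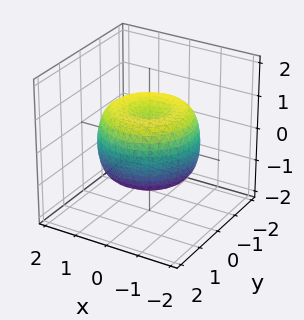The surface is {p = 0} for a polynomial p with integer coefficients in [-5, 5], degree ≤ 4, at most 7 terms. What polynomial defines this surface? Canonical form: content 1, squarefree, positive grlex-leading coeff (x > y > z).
1. The degree is 4 — no degree-3 surface has this shape.
2. By symmetry, every cross-section ⟂ z is a circle, so x, y appear only via x² + y².
3. Against the integer gridlines: a circular section at z = -1 has radius between 0 and 1.
4. Together with the visible shape, these determine p as stated.

2*x^4 + 4*x^2*y^2 + 2*y^4 - 3*x^2 - 3*y^2 + 3*z^2 - 2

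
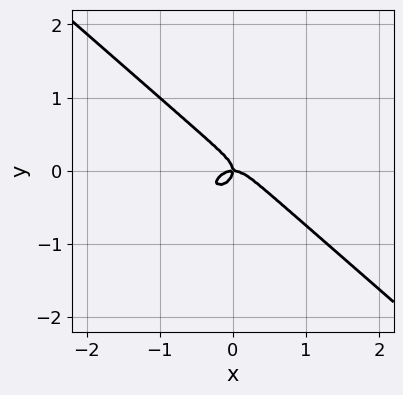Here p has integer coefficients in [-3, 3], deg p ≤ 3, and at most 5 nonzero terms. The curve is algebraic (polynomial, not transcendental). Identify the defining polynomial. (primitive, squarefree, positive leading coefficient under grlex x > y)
1. deg p = 3. No degree-2 curve has this shape.
2. From the axis intercepts and sections: it crosses the x-axis at the gridline x = 0; one y-axis crossing is at y = 0.
3. These observations pin down the coefficients.

2*x^3 + 3*y^3 + x*y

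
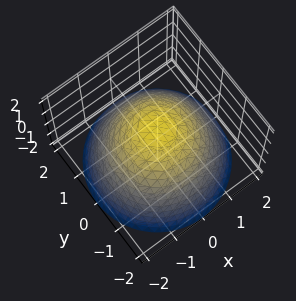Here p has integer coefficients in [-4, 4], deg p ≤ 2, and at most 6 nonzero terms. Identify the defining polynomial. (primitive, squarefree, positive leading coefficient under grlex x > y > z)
2*x^2 + 2*y^2 + 3*z - 3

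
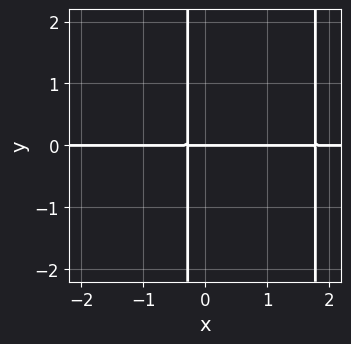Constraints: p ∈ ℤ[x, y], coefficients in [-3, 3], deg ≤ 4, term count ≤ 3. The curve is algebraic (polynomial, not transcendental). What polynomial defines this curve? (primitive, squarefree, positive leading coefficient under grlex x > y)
2*x^2*y - 3*x*y - y

1. The degree is 3 — the shape is more complex than any degree-2 curve.
2. Checking where it meets the axes: every point of the x-axis in the box is on the curve; it crosses the y-axis at the gridline y = 0.
3. The integer polynomial consistent with all of this is the stated p.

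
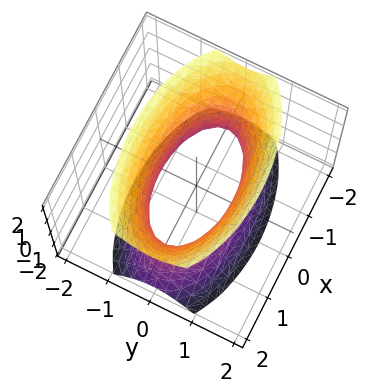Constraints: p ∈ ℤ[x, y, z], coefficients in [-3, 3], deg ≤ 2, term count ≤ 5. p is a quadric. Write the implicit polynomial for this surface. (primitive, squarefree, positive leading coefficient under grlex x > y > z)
x^2 + 3*y^2 - z^2 - 2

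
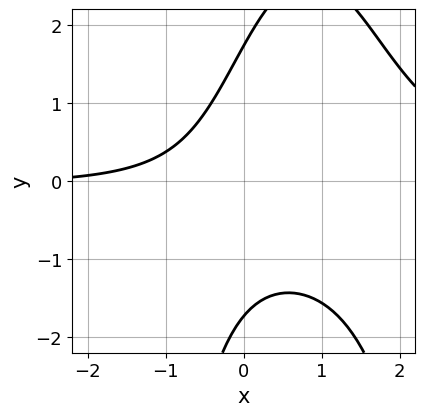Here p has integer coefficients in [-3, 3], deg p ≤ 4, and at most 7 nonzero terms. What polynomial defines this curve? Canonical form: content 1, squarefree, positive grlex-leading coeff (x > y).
2*x^2*y - 3*x*y + y^2 - x - 3

Degree: no degree-2 curve has this shape, so deg p = 3.
From the axis intercepts and sections: no x-intercept at any integer in the box.
Solving for integer coefficients yields p as stated.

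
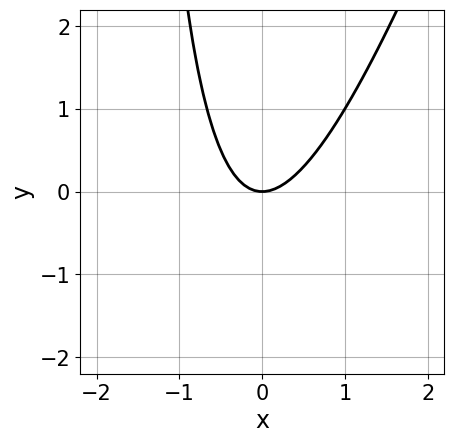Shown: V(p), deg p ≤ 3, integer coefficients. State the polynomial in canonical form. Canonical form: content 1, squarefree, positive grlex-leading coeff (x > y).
(a) Degree: no degree-1 curve has this shape, so deg p = 2.
(b) Against the integer gridlines: it crosses the y-axis at the gridline y = 0; it crosses the x-axis at the gridline x = 0.
(c) Matching integer coefficients to the picture gives p.

3*x^2 - x*y - 2*y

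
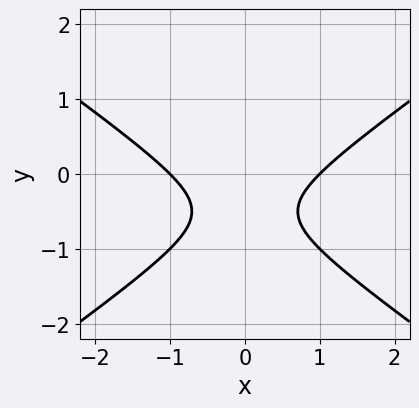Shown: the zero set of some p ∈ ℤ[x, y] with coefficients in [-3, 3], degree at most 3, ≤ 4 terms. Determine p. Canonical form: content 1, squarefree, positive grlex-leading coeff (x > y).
x^2 - 2*y^2 - 2*y - 1

1. The degree is 2 — a generic line meets the curve in up to 2 points.
2. Symmetries: the x ↦ −x reflection is a symmetry, so x appears only in even powers.
3. Against the integer gridlines: the x-axis gridline crossings are at x ∈ {-1, 1}; it misses every integer gridline on the y-axis.
4. Matching integer coefficients to the picture gives p.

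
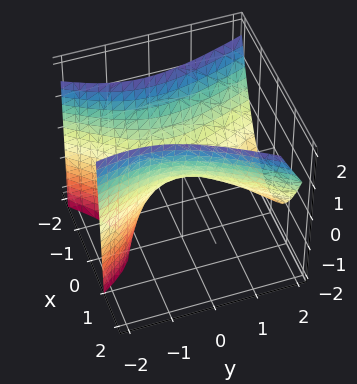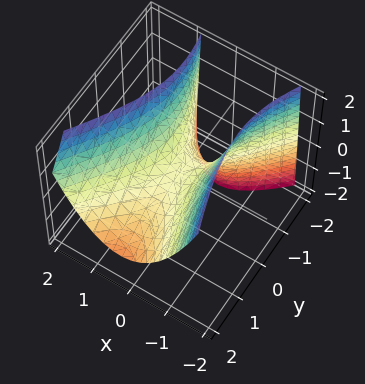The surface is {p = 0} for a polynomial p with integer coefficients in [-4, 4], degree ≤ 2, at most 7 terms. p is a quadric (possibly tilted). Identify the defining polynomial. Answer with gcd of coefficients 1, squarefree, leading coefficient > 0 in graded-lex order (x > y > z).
3*x^2 - x*y - y^2 - y*z - 2*z

First, the degree is 2 — the shape is more complex than any degree-1 surface.
Next, from the axis intercepts and sections: it crosses the y-axis at the gridline y = 0; it crosses the z-axis at the gridline z = 0; it crosses the x-axis at the gridline x = 0.
Finally, assembling these constraints gives the stated polynomial.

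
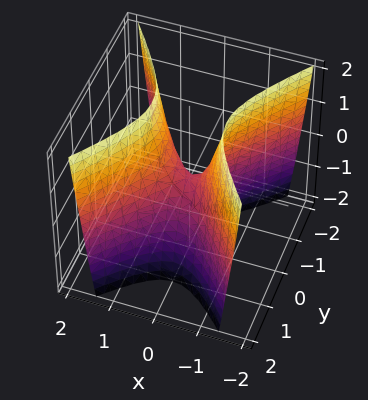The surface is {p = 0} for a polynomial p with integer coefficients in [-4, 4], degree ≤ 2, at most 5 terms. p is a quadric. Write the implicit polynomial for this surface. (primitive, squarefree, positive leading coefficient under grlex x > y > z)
3*x^2 - 2*y^2 - z

First, deg p = 2. A hyperbolic paraboloid; a quadric.
Next, symmetries: mirror symmetry x ↦ −x ⇒ only even powers of x; the y ↦ −y reflection is a symmetry, so y appears only in even powers.
Next, checking where it meets the axes: one x-axis crossing is at x = 0; it meets the z-axis at z = 0 (among the integer gridlines); it meets the y-axis at y = 0 (among the integer gridlines).
Finally, together with the visible shape, these determine p as stated.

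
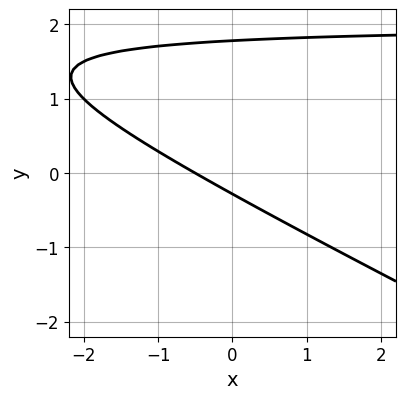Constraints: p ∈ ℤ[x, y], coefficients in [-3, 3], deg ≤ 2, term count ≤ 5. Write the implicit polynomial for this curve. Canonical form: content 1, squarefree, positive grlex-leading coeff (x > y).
First, deg p = 2. No degree-1 curve has this shape.
Finally, solving for integer coefficients yields p as stated.

x*y + 2*y^2 - 2*x - 3*y - 1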